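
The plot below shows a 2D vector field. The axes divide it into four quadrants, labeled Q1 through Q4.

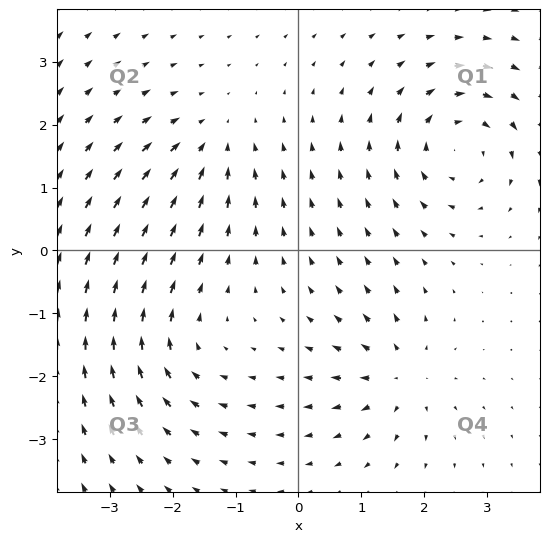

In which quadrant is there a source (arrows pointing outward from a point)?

Q4

The source sits at approximately (1.6, -2.0), which lies in quadrant Q4. The divergence there is about +5, positive as expected for a source.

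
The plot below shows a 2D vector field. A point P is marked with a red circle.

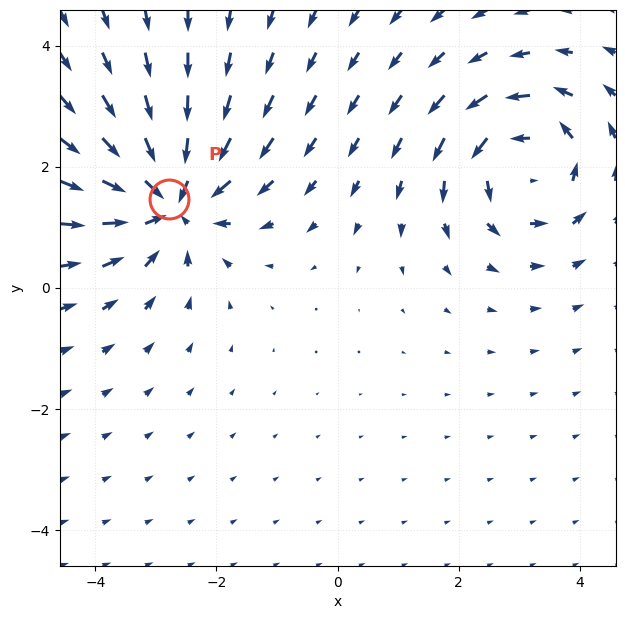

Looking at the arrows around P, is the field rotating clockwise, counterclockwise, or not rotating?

not rotating

Near P at (-2.8, 1.5) the arrows show no circulation. The curl there is ≈0.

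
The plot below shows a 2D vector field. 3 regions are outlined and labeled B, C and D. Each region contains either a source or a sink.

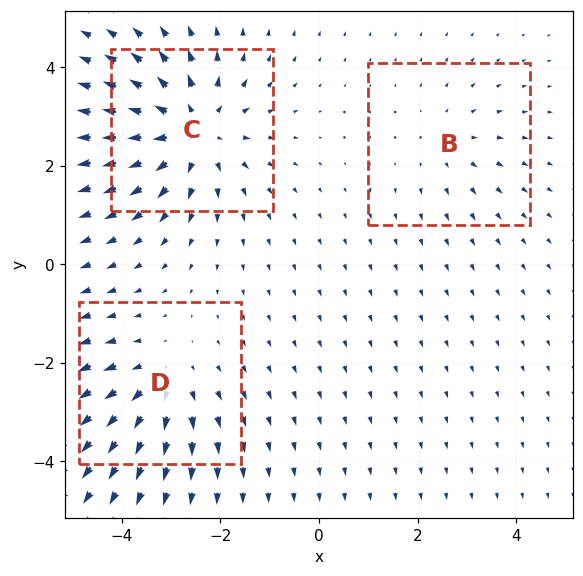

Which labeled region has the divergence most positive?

C

Divergence at each region's feature centre — B: about +2, C: about +5, D: about +3. Region C is most positive.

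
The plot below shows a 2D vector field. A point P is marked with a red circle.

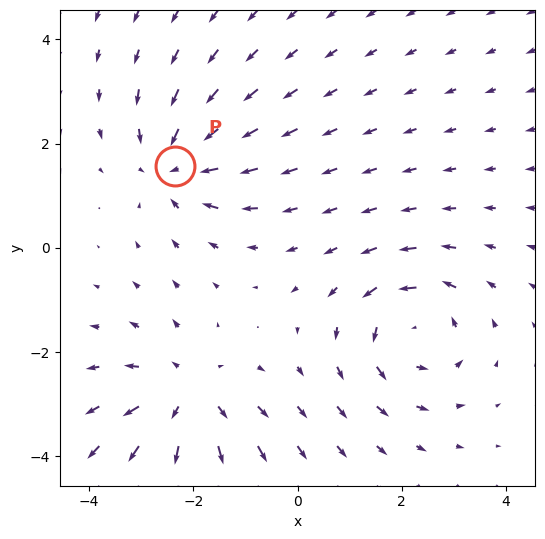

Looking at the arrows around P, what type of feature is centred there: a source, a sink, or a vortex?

At P (-2.3, 1.6) the arrows converge inward. Divergence about -5, curl ≈0 — negative divergence with near-zero curl is a sink.

sink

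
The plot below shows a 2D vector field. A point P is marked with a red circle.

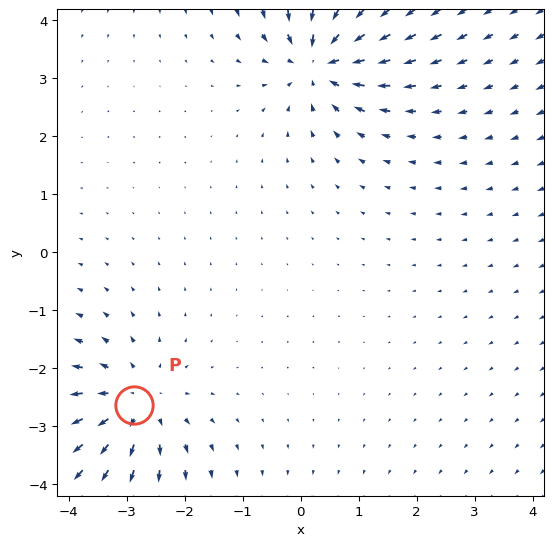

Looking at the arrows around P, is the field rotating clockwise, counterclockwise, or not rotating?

not rotating

Near P at (-2.9, -2.6) the arrows show no circulation. The curl there is ≈0.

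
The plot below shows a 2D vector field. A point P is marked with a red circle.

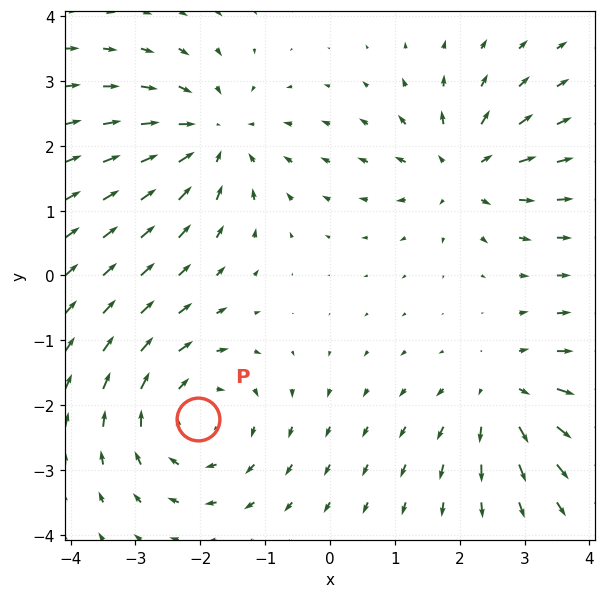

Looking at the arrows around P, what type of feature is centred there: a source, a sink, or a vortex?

At P (-2.0, -2.2) the arrows circulate clockwise. Divergence ≈0, curl about -3 — near-zero divergence with nonzero curl is a vortex.

vortex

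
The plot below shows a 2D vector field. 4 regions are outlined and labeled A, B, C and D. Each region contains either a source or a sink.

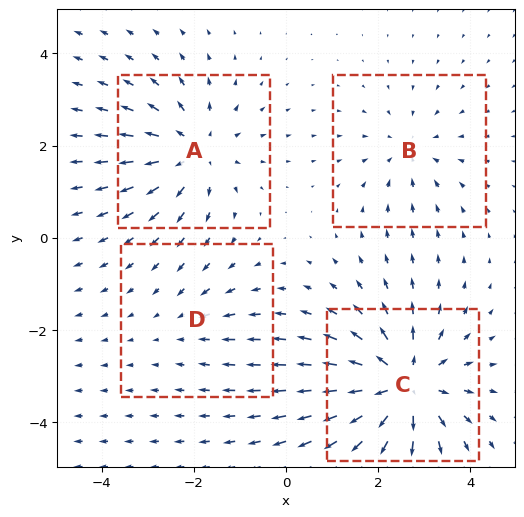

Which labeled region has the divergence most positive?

Divergence at each region's feature centre — A: about +5, B: about -3, C: about +7, D: about -2. Region C is most positive.

C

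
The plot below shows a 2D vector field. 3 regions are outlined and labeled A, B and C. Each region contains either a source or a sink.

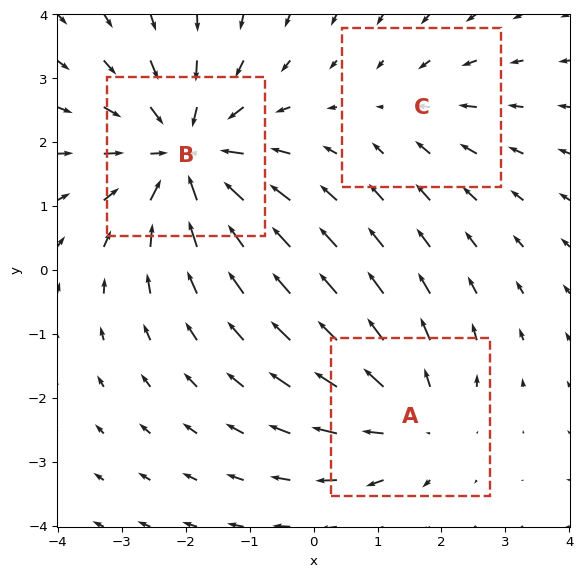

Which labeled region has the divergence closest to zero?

C

Divergence at each region's feature centre — A: about +3, B: about -4, C: about -2. Region C is closest to zero.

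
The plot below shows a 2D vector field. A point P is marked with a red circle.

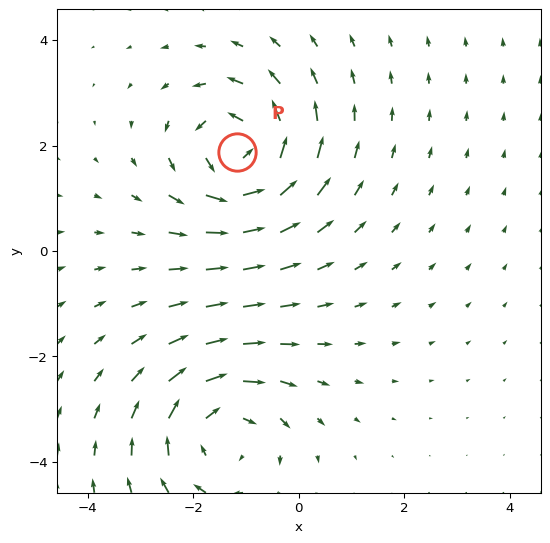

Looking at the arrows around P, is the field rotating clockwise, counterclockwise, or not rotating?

counterclockwise

Near P at (-1.2, 1.9) the arrows circulate counterclockwise. The curl (z-component) there is about +5; positive curl means counterclockwise rotation.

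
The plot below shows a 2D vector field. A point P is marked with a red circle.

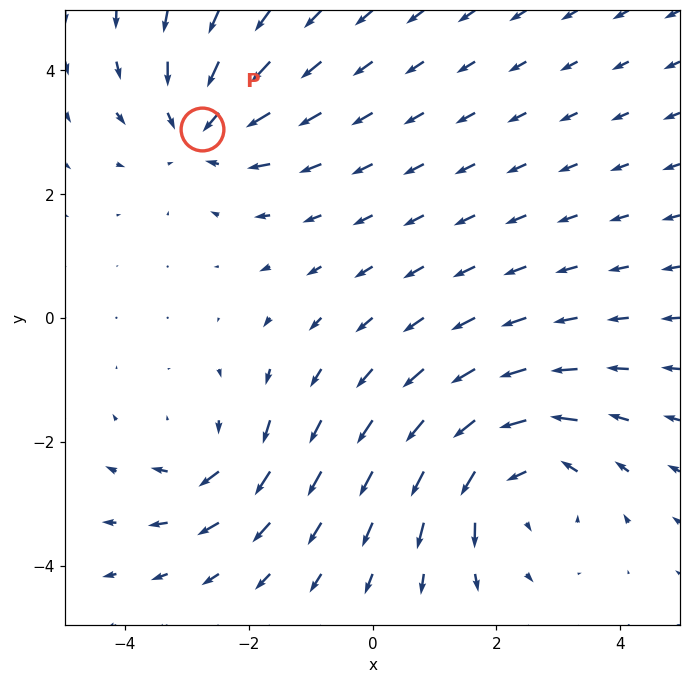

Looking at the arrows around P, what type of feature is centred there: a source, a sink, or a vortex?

sink

At P (-2.8, 3.0) the arrows converge inward. Divergence about -4, curl ≈0 — negative divergence with near-zero curl is a sink.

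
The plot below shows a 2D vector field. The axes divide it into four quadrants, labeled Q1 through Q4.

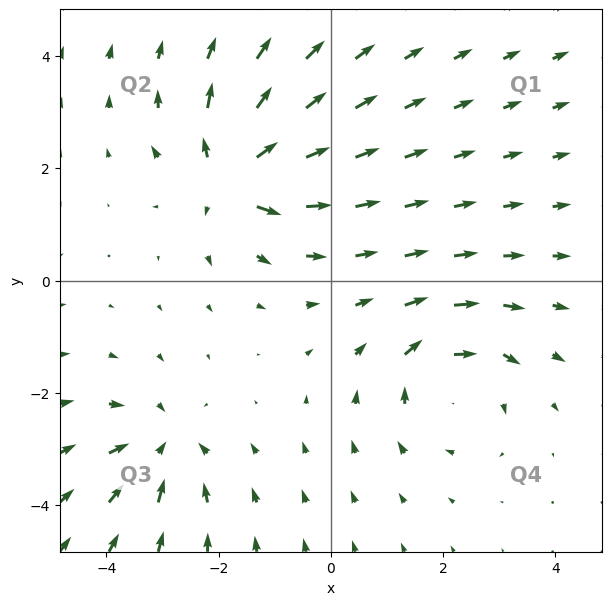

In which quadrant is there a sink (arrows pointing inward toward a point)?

The sink sits at approximately (-3.0, -3.0), which lies in quadrant Q3. The divergence there is about -3, negative as expected for a sink.

Q3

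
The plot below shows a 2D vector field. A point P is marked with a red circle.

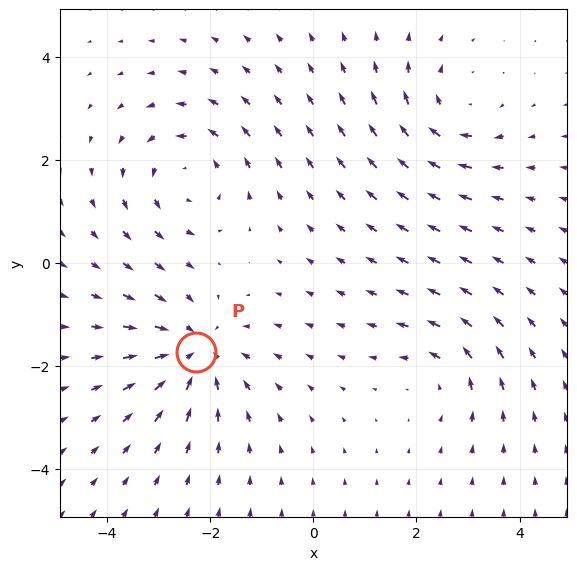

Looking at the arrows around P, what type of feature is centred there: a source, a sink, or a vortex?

sink

At P (-2.3, -1.7) the arrows converge inward. Divergence about -5, curl ≈0 — negative divergence with near-zero curl is a sink.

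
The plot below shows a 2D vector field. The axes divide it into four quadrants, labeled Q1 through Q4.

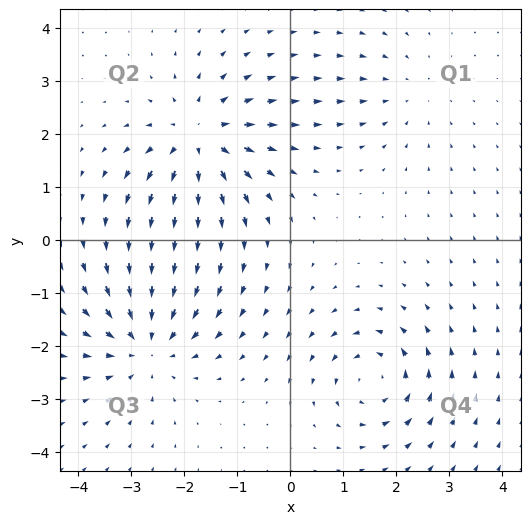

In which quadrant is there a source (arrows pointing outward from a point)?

The source sits at approximately (-1.7, 1.9), which lies in quadrant Q2. The divergence there is about +5, positive as expected for a source.

Q2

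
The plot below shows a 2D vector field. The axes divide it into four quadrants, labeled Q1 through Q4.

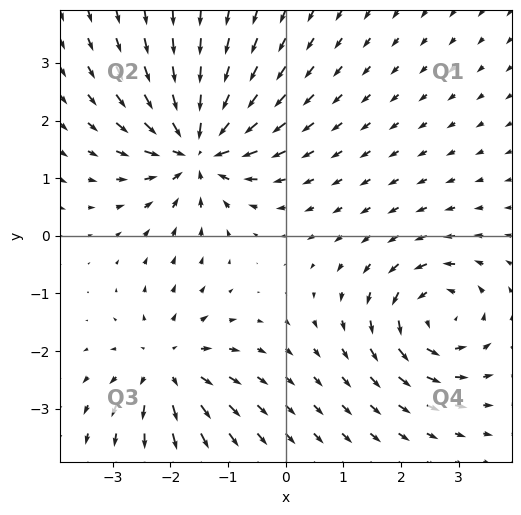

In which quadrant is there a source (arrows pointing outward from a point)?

The source sits at approximately (-2.1, -2.3), which lies in quadrant Q3. The divergence there is about +4, positive as expected for a source.

Q3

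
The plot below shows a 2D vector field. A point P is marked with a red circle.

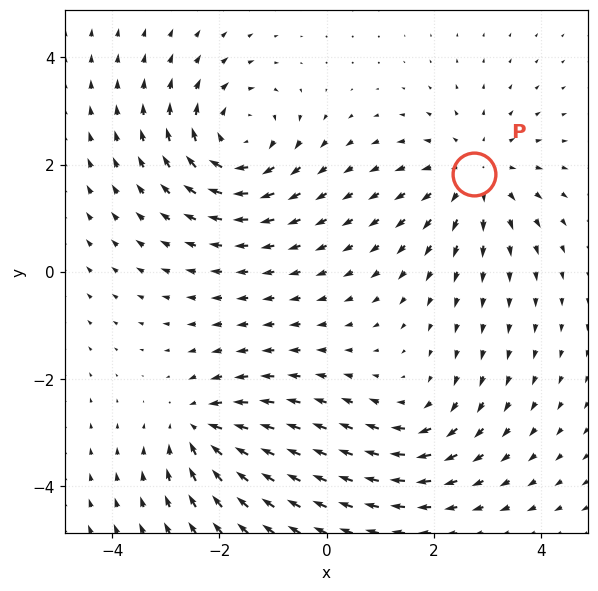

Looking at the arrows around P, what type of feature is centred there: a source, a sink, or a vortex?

At P (2.8, 1.8) the arrows spread outward. Divergence about +3, curl ≈0 — positive divergence with near-zero curl is a source.

source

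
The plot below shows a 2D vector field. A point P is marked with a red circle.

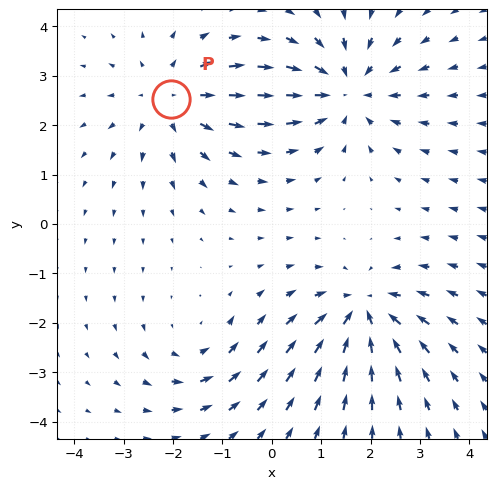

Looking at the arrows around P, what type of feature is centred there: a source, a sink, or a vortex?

source

At P (-2.0, 2.5) the arrows spread outward. Divergence about +4, curl ≈0 — positive divergence with near-zero curl is a source.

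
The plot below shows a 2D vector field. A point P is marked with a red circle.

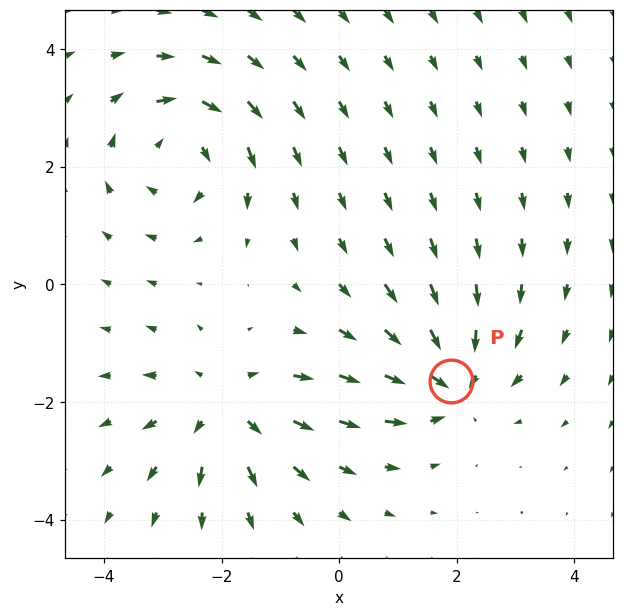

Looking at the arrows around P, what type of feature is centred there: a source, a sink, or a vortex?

sink

At P (1.9, -1.7) the arrows converge inward. Divergence about -5, curl ≈0 — negative divergence with near-zero curl is a sink.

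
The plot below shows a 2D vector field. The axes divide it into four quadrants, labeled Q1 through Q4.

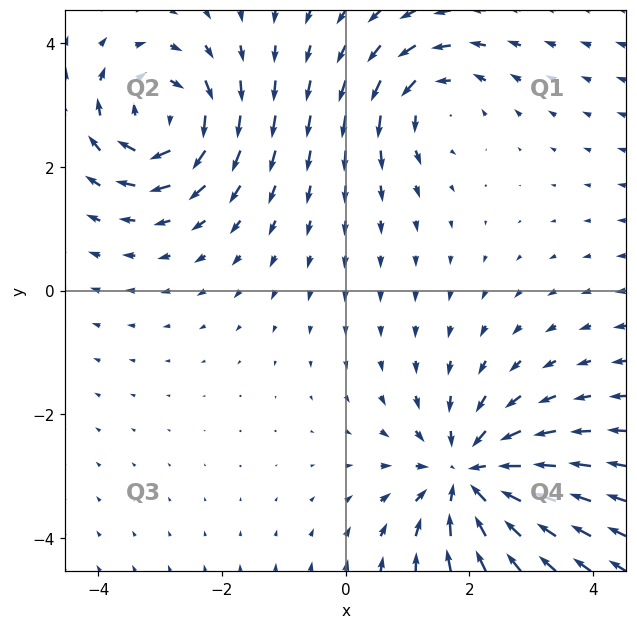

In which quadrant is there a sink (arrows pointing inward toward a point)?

The sink sits at approximately (2.0, -3.0), which lies in quadrant Q4. The divergence there is about -5, negative as expected for a sink.

Q4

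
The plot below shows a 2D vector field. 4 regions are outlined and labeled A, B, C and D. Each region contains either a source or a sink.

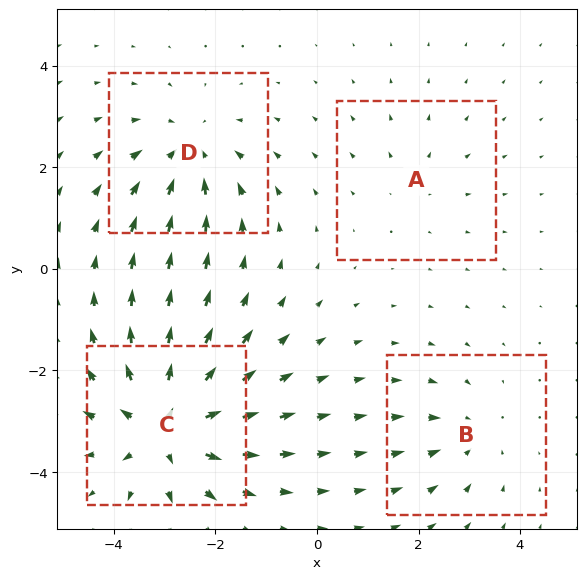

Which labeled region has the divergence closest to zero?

Divergence at each region's feature centre — A: about +2, B: about -3, C: about +7, D: about -4. Region A is closest to zero.

A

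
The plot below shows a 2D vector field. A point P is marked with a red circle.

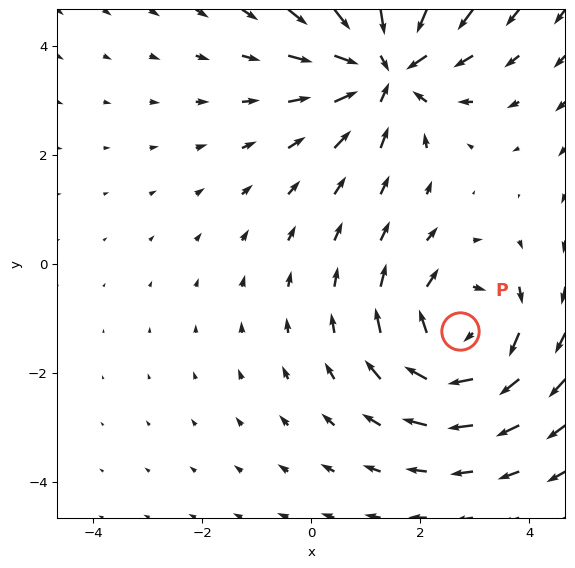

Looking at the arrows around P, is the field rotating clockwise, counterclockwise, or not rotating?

Near P at (2.7, -1.2) the arrows circulate clockwise. The curl (z-component) there is about -3; negative curl means clockwise rotation.

clockwise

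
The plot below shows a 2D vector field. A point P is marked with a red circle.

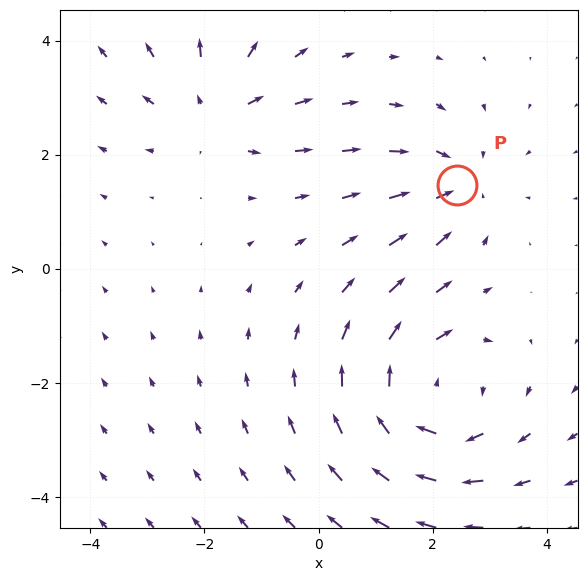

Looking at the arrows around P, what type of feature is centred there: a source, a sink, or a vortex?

sink

At P (2.4, 1.5) the arrows converge inward. Divergence about -3, curl ≈0 — negative divergence with near-zero curl is a sink.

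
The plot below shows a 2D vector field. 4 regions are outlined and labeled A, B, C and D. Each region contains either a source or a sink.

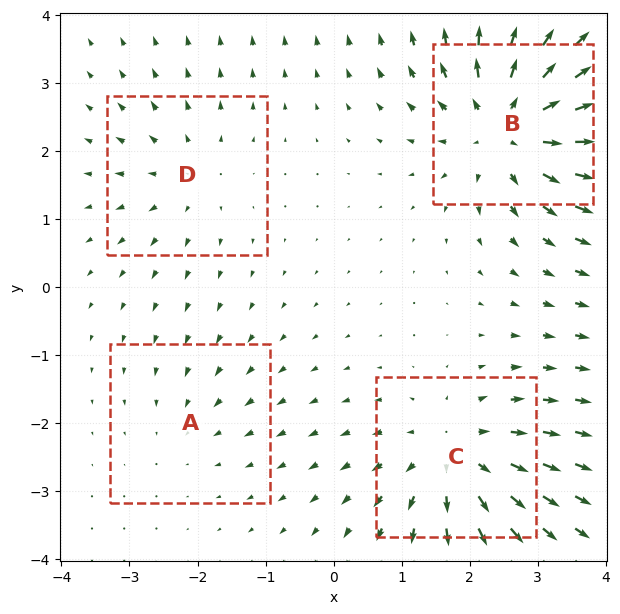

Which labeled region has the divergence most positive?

Divergence at each region's feature centre — A: about -2, B: about +7, C: about +5, D: about +3. Region B is most positive.

B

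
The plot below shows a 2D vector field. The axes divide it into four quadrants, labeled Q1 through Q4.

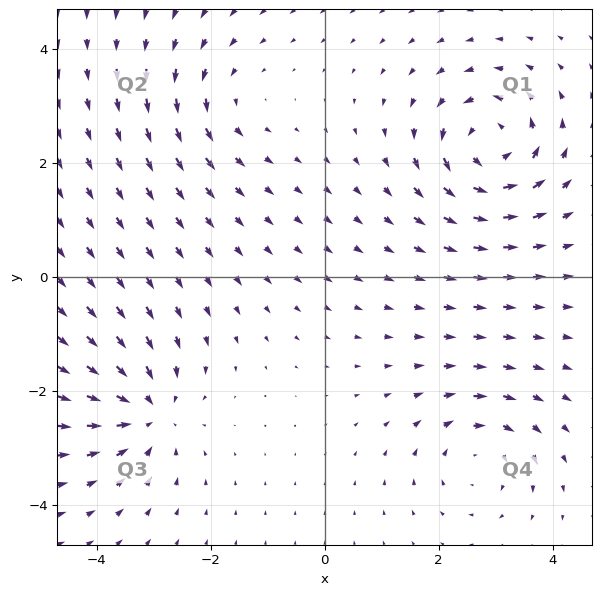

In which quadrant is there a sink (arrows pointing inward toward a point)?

The sink sits at approximately (-3.1, -2.4), which lies in quadrant Q3. The divergence there is about -5, negative as expected for a sink.

Q3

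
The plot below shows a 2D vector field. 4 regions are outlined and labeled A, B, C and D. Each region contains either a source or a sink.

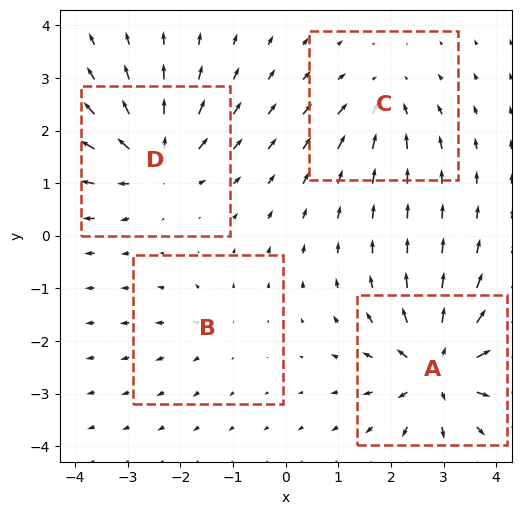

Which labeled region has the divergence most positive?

Divergence at each region's feature centre — A: about +8, B: about +3, C: about -4, D: about +6. Region A is most positive.

A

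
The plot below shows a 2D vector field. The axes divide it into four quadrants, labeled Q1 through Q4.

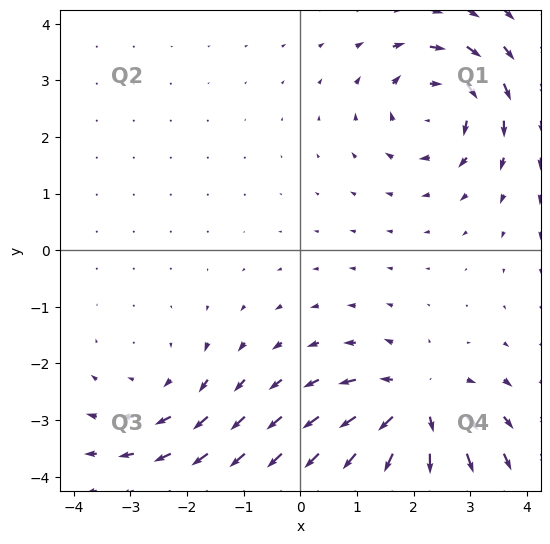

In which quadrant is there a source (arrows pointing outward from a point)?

Q4

The source sits at approximately (2.0, -2.8), which lies in quadrant Q4. The divergence there is about +6, positive as expected for a source.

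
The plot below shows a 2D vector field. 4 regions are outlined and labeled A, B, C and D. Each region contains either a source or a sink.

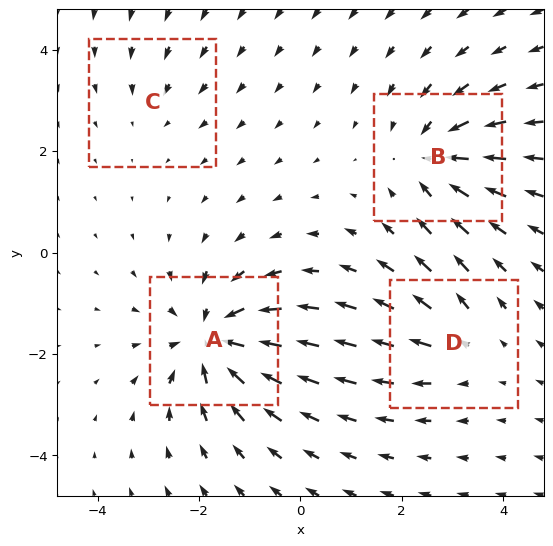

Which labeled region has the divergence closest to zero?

C

Divergence at each region's feature centre — A: about -7, B: about -5, C: about -2, D: about +3. Region C is closest to zero.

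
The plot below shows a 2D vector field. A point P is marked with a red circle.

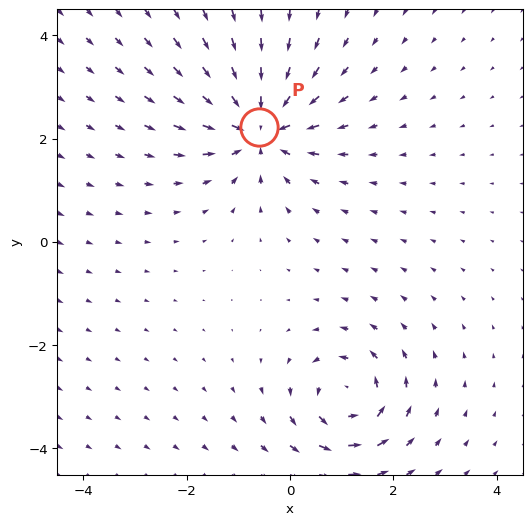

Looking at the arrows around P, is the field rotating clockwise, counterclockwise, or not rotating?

not rotating

Near P at (-0.6, 2.2) the arrows show no circulation. The curl there is ≈0.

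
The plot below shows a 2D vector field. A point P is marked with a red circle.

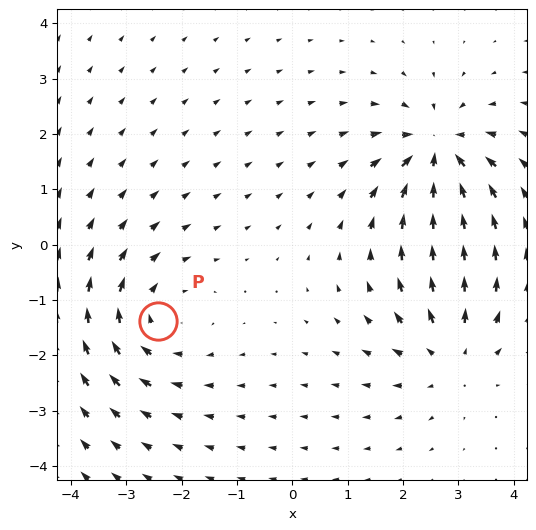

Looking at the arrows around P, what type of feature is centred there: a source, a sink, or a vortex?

vortex

At P (-2.4, -1.4) the arrows circulate clockwise. Divergence ≈0, curl about -3 — near-zero divergence with nonzero curl is a vortex.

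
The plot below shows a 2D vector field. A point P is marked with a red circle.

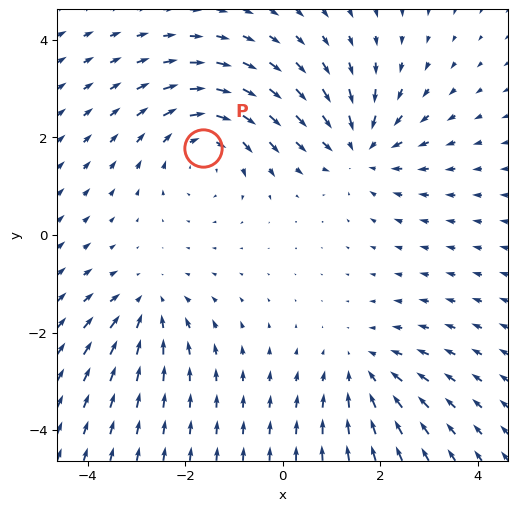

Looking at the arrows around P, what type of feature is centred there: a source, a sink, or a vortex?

At P (-1.6, 1.8) the arrows circulate clockwise. Divergence ≈0, curl about -4 — near-zero divergence with nonzero curl is a vortex.

vortex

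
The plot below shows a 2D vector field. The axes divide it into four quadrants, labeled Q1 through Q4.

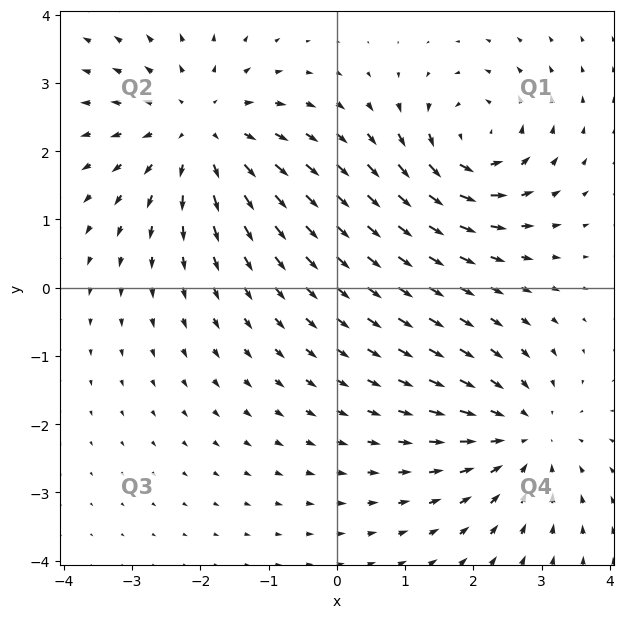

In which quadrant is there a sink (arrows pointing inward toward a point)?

Q4

The sink sits at approximately (2.7, -2.2), which lies in quadrant Q4. The divergence there is about -3, negative as expected for a sink.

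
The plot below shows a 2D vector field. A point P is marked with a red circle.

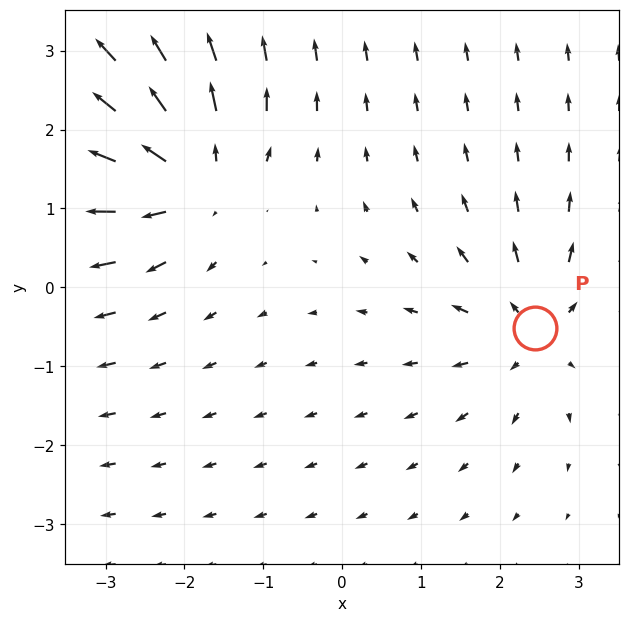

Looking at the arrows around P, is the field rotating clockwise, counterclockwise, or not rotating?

Near P at (2.4, -0.5) the arrows show no circulation. The curl there is ≈0.

not rotating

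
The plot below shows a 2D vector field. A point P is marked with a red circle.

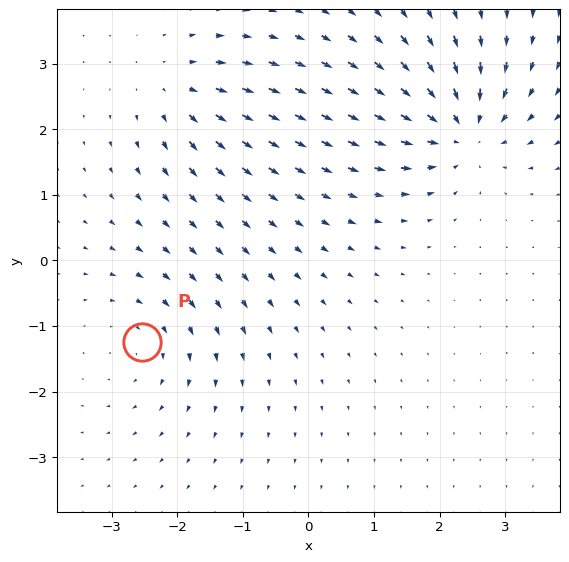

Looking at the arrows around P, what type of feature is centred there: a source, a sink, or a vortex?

At P (-2.5, -1.2) the arrows circulate clockwise. Divergence ≈0, curl about -3 — near-zero divergence with nonzero curl is a vortex.

vortex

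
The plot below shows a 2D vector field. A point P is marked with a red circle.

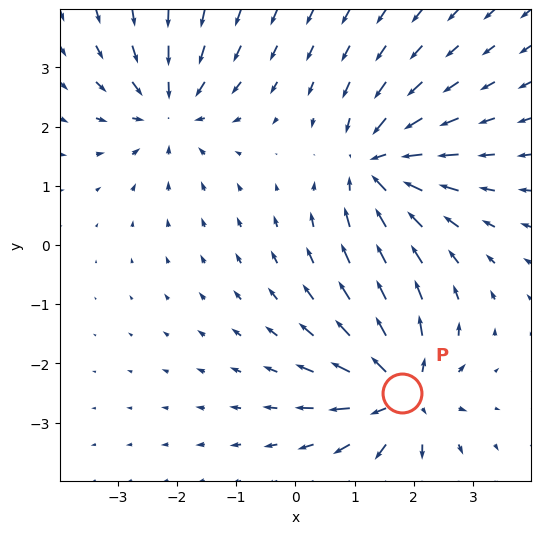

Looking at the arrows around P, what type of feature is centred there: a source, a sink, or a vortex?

source

At P (1.8, -2.5) the arrows spread outward. Divergence about +7, curl ≈0 — positive divergence with near-zero curl is a source.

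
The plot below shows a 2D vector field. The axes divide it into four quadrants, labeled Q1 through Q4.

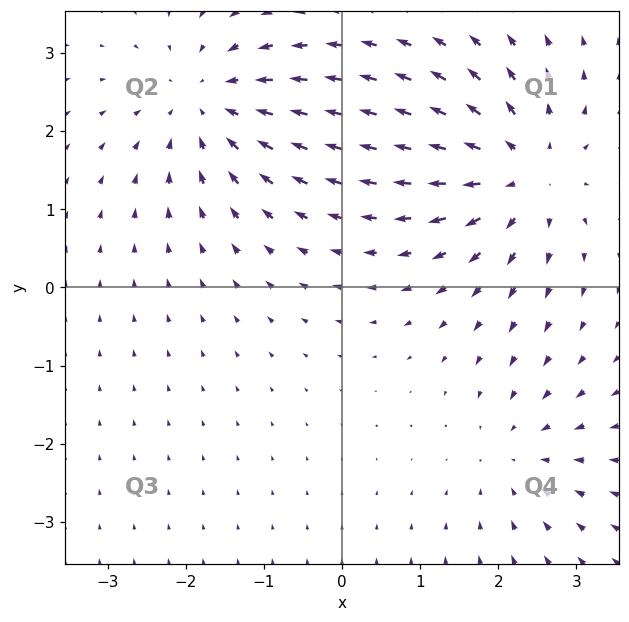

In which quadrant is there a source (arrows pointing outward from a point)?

The source sits at approximately (2.3, 1.5), which lies in quadrant Q1. The divergence there is about +5, positive as expected for a source.

Q1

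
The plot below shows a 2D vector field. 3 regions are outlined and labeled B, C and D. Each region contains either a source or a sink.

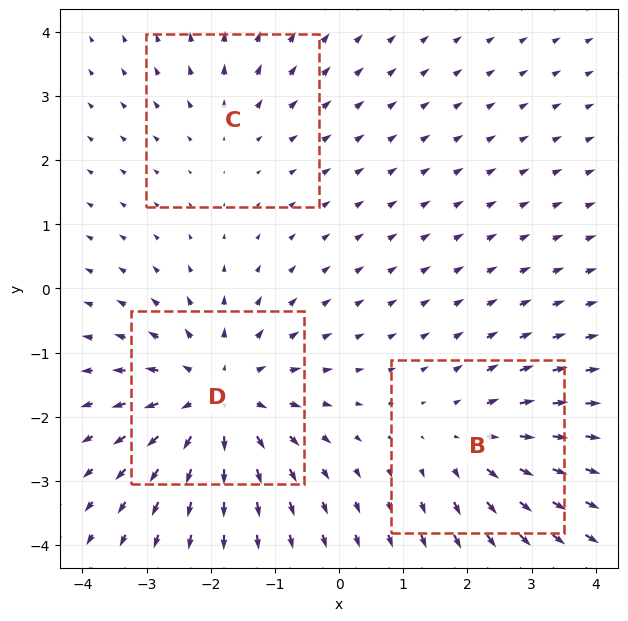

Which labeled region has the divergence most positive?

Divergence at each region's feature centre — B: about +3, C: about +2, D: about +4. Region D is most positive.

D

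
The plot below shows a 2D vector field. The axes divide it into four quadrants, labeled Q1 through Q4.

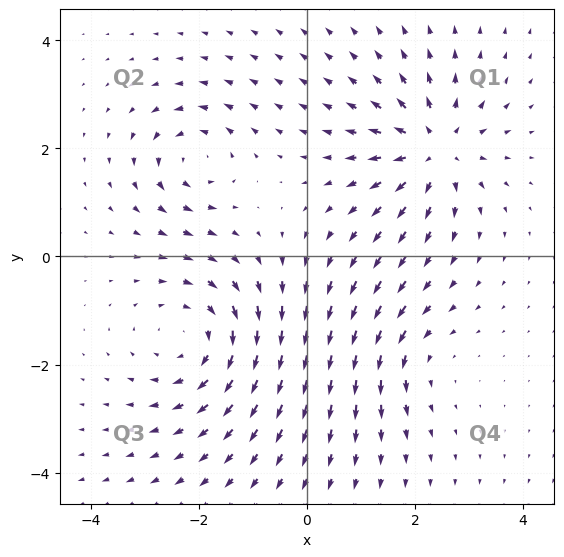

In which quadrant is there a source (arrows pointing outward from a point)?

The source sits at approximately (2.4, 2.0), which lies in quadrant Q1. The divergence there is about +5, positive as expected for a source.

Q1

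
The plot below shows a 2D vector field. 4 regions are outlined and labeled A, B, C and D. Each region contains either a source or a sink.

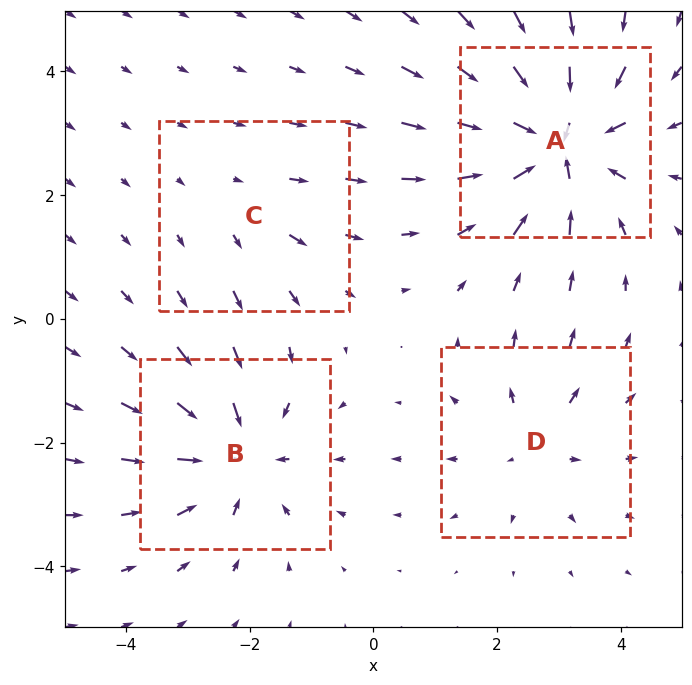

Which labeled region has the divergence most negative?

A

Divergence at each region's feature centre — A: about -7, B: about -5, C: about +2, D: about +3. Region A is most negative.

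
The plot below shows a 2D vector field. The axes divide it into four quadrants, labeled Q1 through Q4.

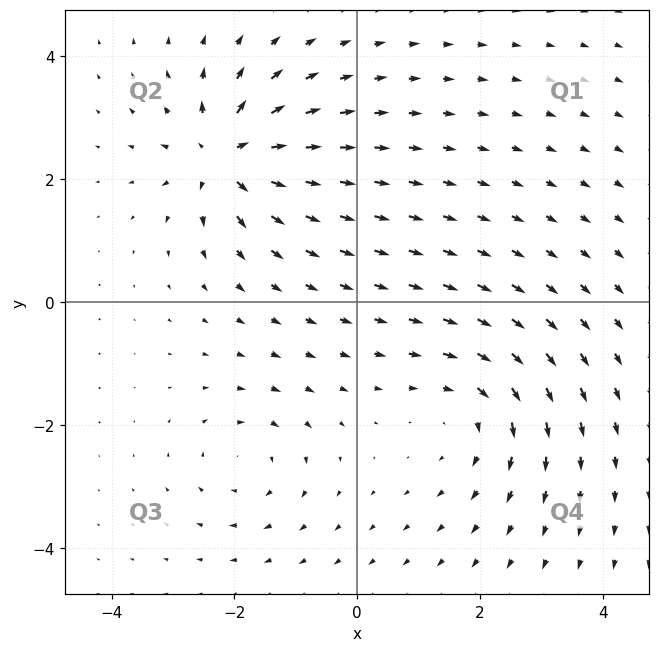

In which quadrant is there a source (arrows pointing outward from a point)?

The source sits at approximately (-2.1, 2.4), which lies in quadrant Q2. The divergence there is about +6, positive as expected for a source.

Q2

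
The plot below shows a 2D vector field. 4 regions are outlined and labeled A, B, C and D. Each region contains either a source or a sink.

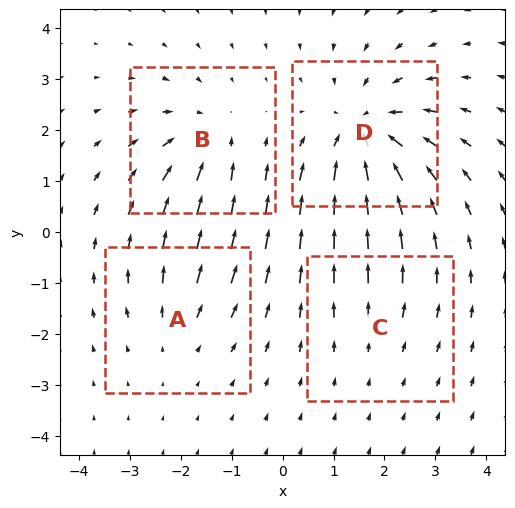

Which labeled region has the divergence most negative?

D

Divergence at each region's feature centre — A: about +3, B: about -4, C: about +2, D: about -6. Region D is most negative.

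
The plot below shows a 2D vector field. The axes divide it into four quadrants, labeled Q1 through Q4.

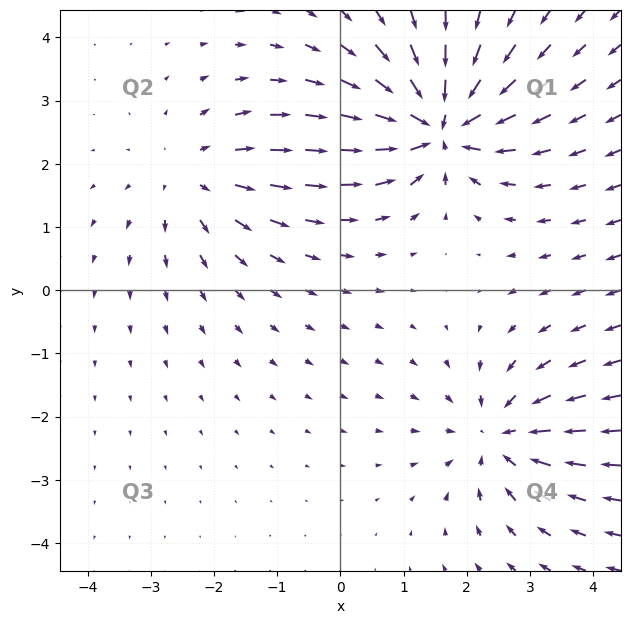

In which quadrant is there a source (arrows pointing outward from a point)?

The source sits at approximately (-2.3, 1.8), which lies in quadrant Q2. The divergence there is about +2, positive as expected for a source.

Q2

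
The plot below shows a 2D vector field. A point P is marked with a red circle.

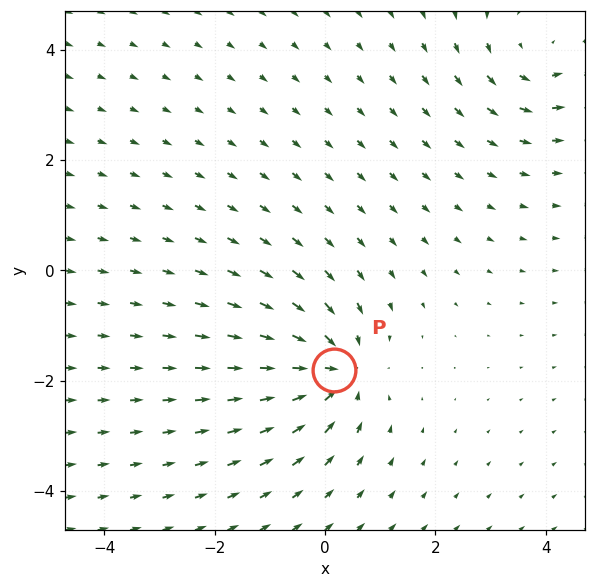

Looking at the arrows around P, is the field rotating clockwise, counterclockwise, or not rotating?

not rotating

Near P at (0.2, -1.8) the arrows show no circulation. The curl there is ≈0.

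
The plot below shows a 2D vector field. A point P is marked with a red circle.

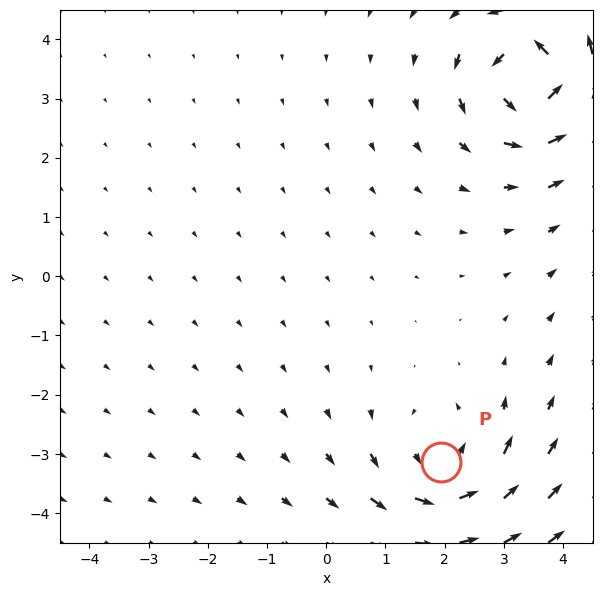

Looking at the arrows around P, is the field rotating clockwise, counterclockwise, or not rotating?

Near P at (1.9, -3.1) the arrows circulate counterclockwise. The curl (z-component) there is about +4; positive curl means counterclockwise rotation.

counterclockwise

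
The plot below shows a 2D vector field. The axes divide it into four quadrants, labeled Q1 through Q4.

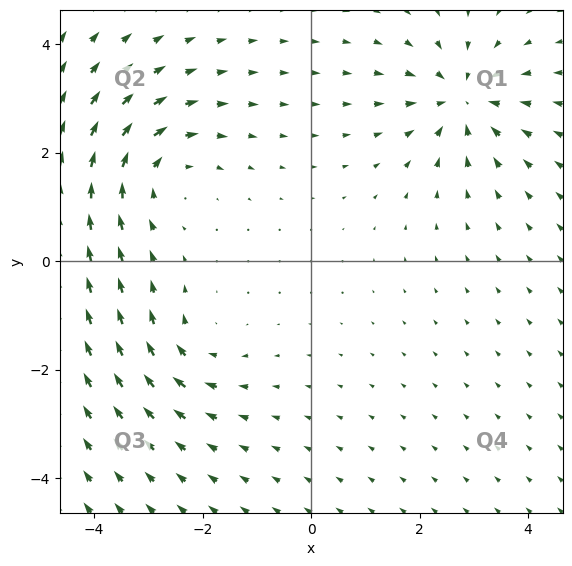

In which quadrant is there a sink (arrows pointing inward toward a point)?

Q1

The sink sits at approximately (2.8, 3.0), which lies in quadrant Q1. The divergence there is about -5, negative as expected for a sink.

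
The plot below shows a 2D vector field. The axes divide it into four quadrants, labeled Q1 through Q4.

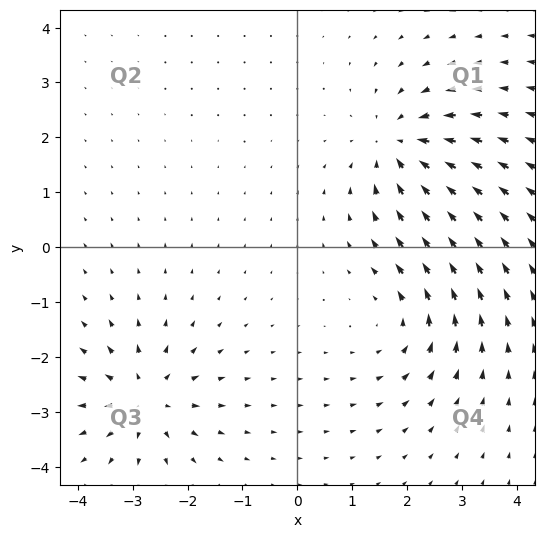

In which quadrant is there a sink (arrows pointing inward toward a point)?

Q1

The sink sits at approximately (1.9, 1.8), which lies in quadrant Q1. The divergence there is about -5, negative as expected for a sink.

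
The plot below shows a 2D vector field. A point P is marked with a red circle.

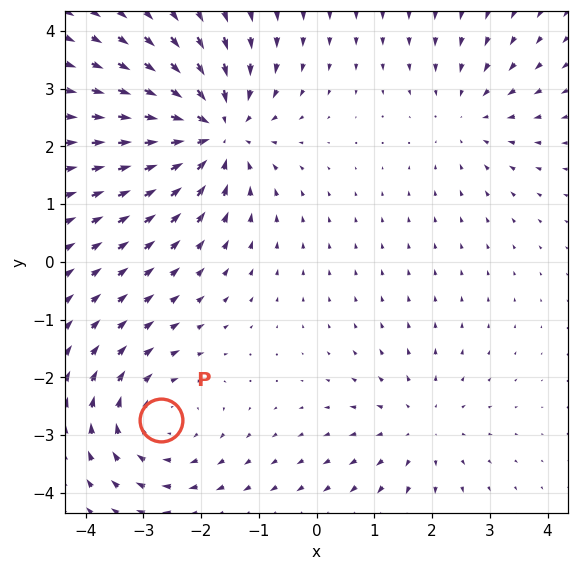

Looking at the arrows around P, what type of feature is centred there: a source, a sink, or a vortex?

At P (-2.7, -2.7) the arrows circulate clockwise. Divergence ≈0, curl about -3 — near-zero divergence with nonzero curl is a vortex.

vortex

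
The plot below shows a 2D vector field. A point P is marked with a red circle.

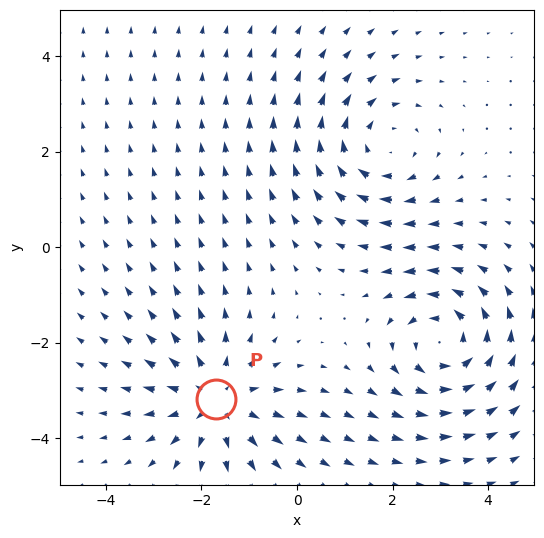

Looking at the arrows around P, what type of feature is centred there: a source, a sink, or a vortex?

source

At P (-1.7, -3.2) the arrows spread outward. Divergence about +4, curl ≈0 — positive divergence with near-zero curl is a source.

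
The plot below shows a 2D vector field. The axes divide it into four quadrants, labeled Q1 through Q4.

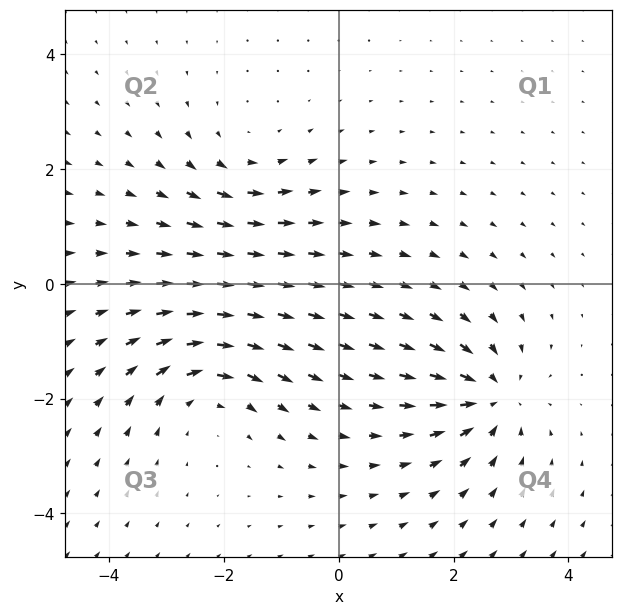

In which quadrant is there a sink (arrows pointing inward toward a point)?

The sink sits at approximately (2.6, -2.0), which lies in quadrant Q4. The divergence there is about -5, negative as expected for a sink.

Q4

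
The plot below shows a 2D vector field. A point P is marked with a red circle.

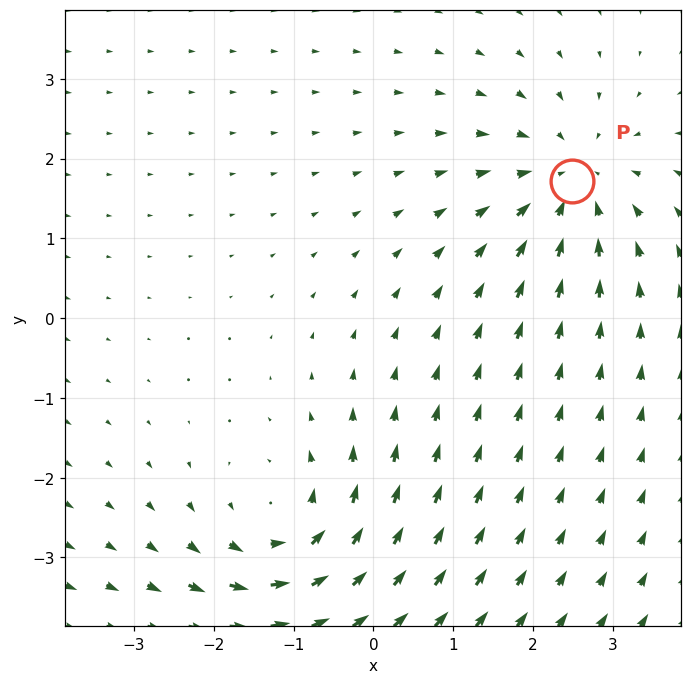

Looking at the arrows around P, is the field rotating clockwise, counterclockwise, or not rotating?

Near P at (2.5, 1.7) the arrows show no circulation. The curl there is ≈0.

not rotating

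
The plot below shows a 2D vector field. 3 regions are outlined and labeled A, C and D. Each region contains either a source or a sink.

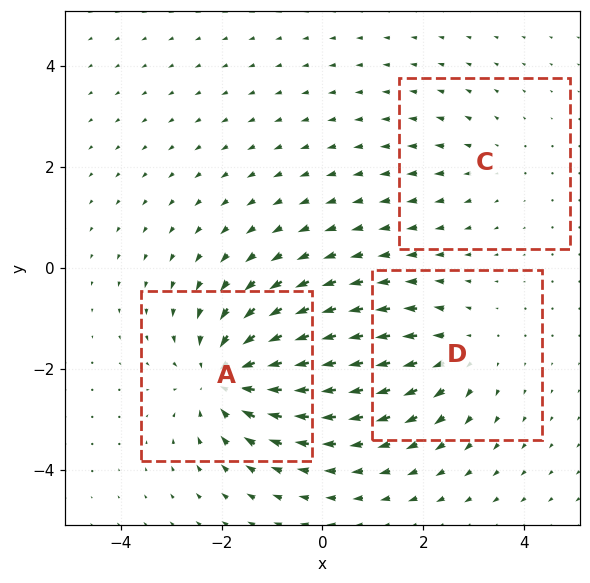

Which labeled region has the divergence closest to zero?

Divergence at each region's feature centre — A: about -5, C: about +2, D: about +3. Region C is closest to zero.

C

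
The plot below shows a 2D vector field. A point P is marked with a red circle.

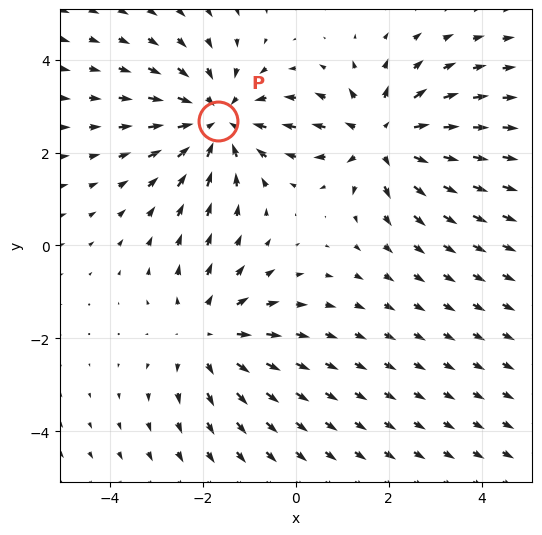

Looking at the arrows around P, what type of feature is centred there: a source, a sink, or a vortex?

sink

At P (-1.7, 2.7) the arrows converge inward. Divergence about -3, curl ≈0 — negative divergence with near-zero curl is a sink.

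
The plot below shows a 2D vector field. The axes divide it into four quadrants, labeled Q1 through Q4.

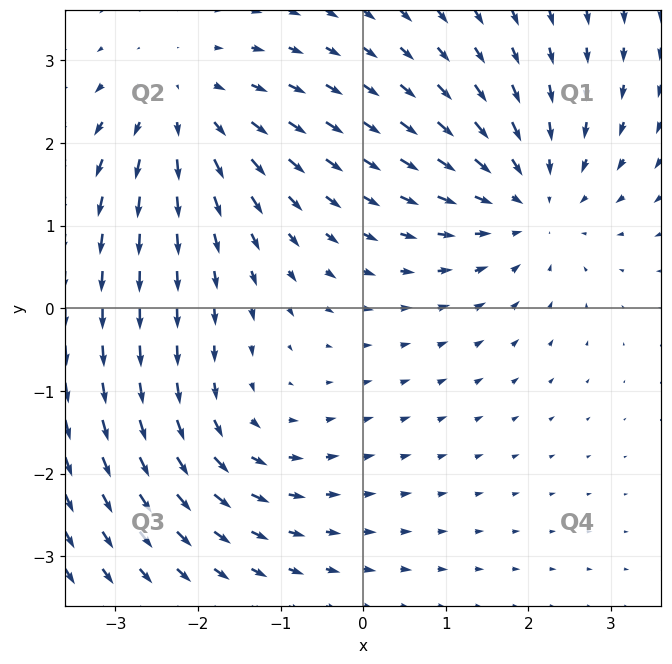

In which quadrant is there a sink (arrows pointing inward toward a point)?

Q1

The sink sits at approximately (2.0, 1.3), which lies in quadrant Q1. The divergence there is about -4, negative as expected for a sink.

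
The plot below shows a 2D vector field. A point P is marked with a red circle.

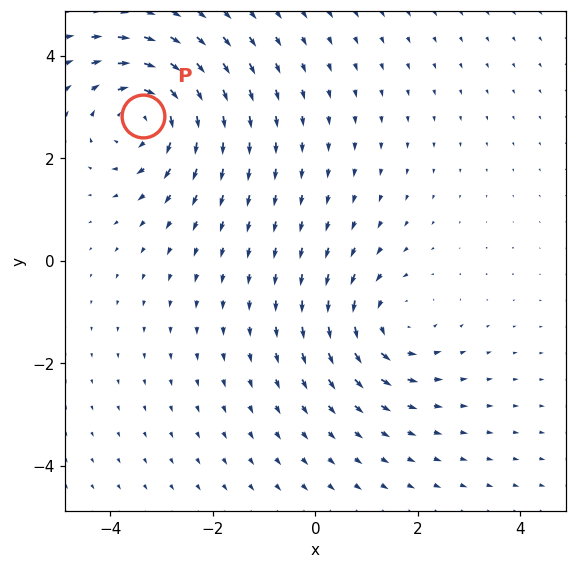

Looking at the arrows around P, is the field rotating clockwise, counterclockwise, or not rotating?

clockwise

Near P at (-3.4, 2.8) the arrows circulate clockwise. The curl (z-component) there is about -3; negative curl means clockwise rotation.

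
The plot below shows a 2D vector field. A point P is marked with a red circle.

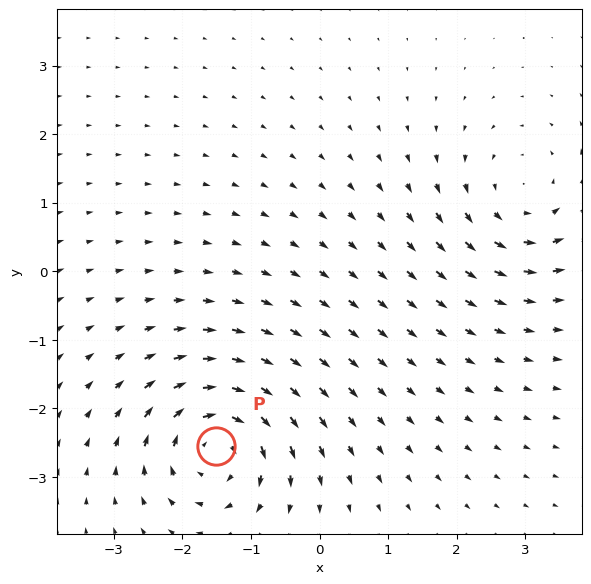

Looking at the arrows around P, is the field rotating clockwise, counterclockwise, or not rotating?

Near P at (-1.5, -2.5) the arrows circulate clockwise. The curl (z-component) there is about -5; negative curl means clockwise rotation.

clockwise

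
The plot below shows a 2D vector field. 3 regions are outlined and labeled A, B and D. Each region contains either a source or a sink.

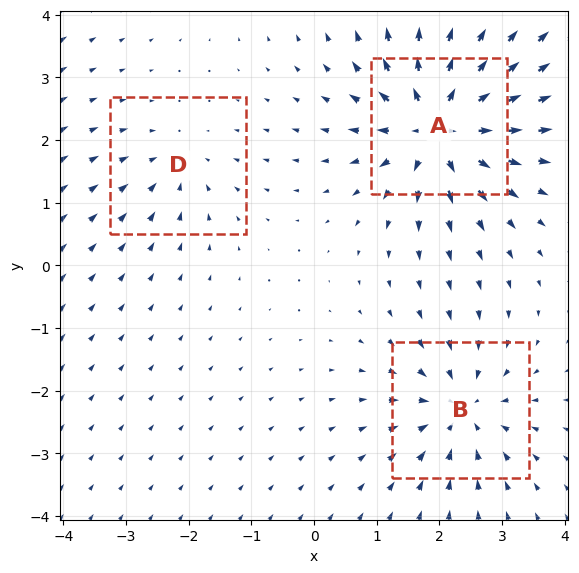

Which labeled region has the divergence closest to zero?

D

Divergence at each region's feature centre — A: about +6, B: about -4, D: about -2. Region D is closest to zero.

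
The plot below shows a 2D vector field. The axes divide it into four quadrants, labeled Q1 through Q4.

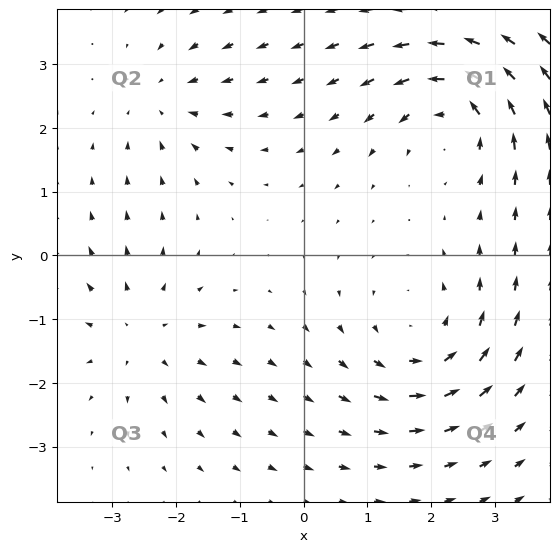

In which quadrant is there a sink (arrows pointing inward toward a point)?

Q2

The sink sits at approximately (-2.2, 2.4), which lies in quadrant Q2. The divergence there is about -3, negative as expected for a sink.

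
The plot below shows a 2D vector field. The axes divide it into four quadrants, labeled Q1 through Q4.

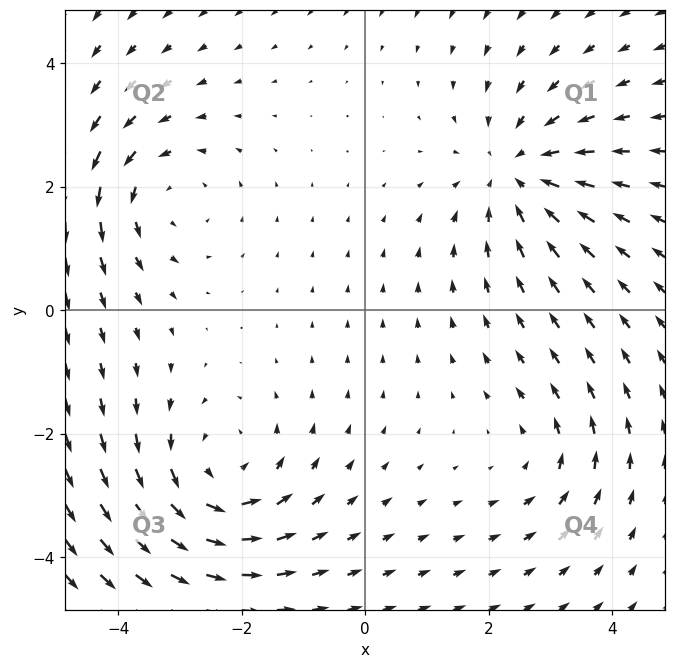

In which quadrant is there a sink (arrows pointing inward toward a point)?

The sink sits at approximately (2.5, 2.2), which lies in quadrant Q1. The divergence there is about -4, negative as expected for a sink.

Q1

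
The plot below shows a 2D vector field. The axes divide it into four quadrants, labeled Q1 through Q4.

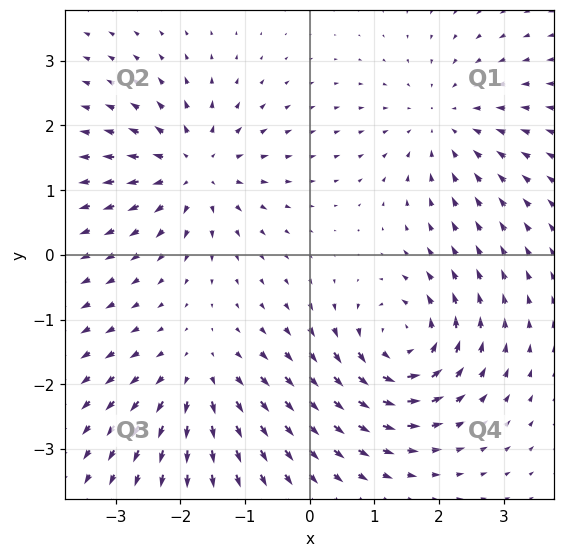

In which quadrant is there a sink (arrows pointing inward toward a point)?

The sink sits at approximately (2.1, 2.1), which lies in quadrant Q1. The divergence there is about -4, negative as expected for a sink.

Q1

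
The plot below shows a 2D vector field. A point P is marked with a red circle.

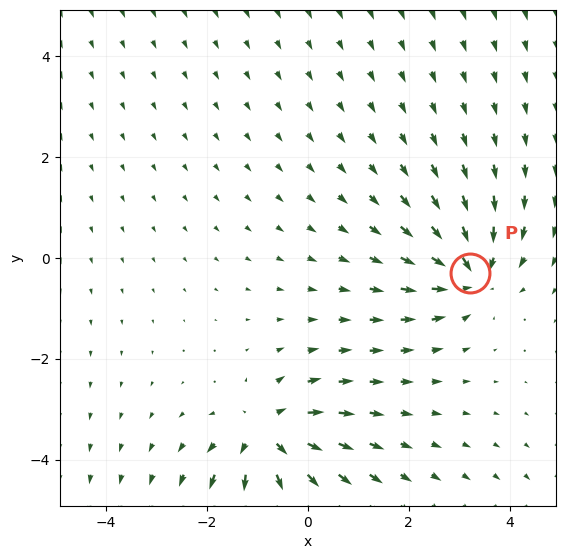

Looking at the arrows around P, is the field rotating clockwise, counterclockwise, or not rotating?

not rotating

Near P at (3.2, -0.3) the arrows show no circulation. The curl there is ≈0.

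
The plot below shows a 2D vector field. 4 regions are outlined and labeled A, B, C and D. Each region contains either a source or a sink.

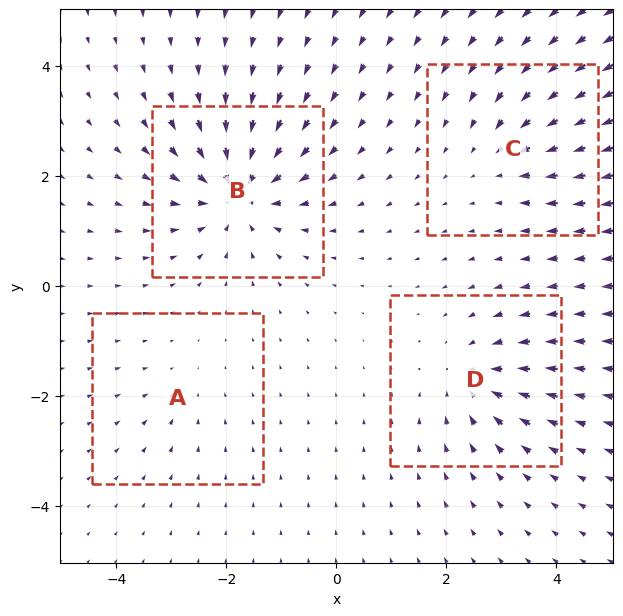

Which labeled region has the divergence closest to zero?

A

Divergence at each region's feature centre — A: about -2, B: about -8, C: about -4, D: about -5. Region A is closest to zero.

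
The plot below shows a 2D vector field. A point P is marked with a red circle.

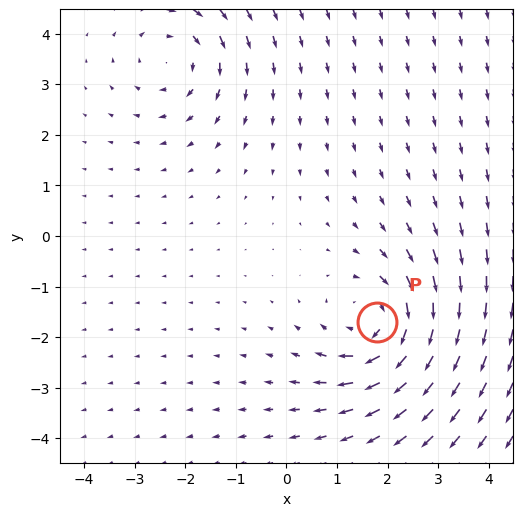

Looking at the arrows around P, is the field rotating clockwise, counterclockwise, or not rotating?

clockwise

Near P at (1.8, -1.7) the arrows circulate clockwise. The curl (z-component) there is about -4; negative curl means clockwise rotation.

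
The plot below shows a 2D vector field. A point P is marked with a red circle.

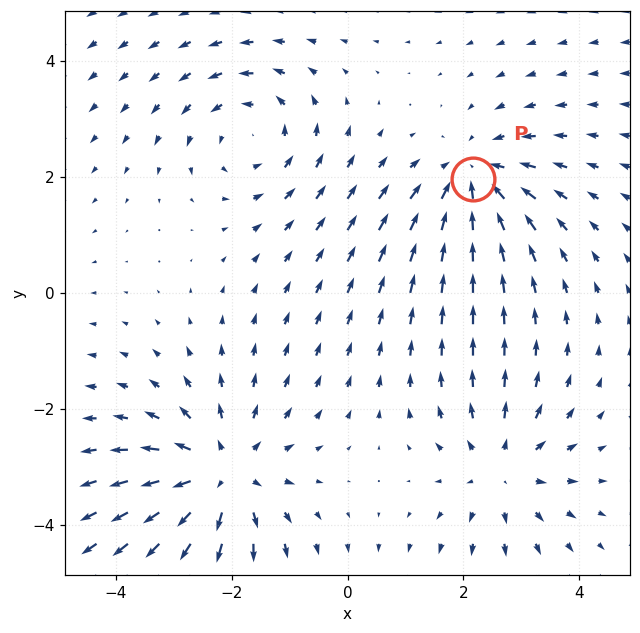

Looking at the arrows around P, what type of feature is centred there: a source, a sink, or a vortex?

sink

At P (2.2, 2.0) the arrows converge inward. Divergence about -4, curl ≈0 — negative divergence with near-zero curl is a sink.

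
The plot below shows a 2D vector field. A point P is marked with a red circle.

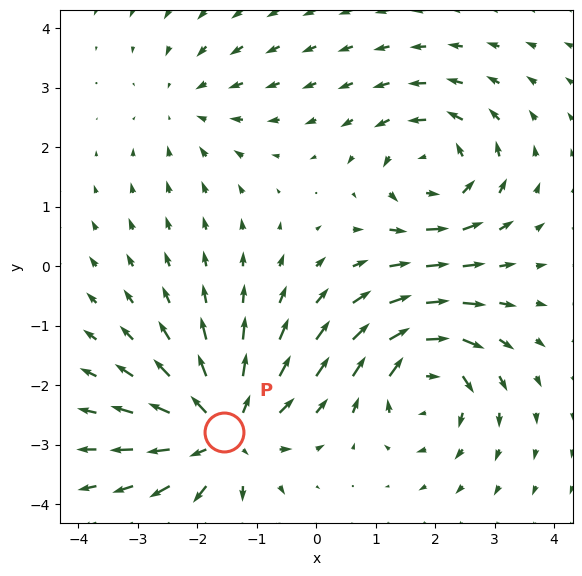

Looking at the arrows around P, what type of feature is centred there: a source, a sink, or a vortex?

At P (-1.6, -2.8) the arrows spread outward. Divergence about +5, curl ≈0 — positive divergence with near-zero curl is a source.

source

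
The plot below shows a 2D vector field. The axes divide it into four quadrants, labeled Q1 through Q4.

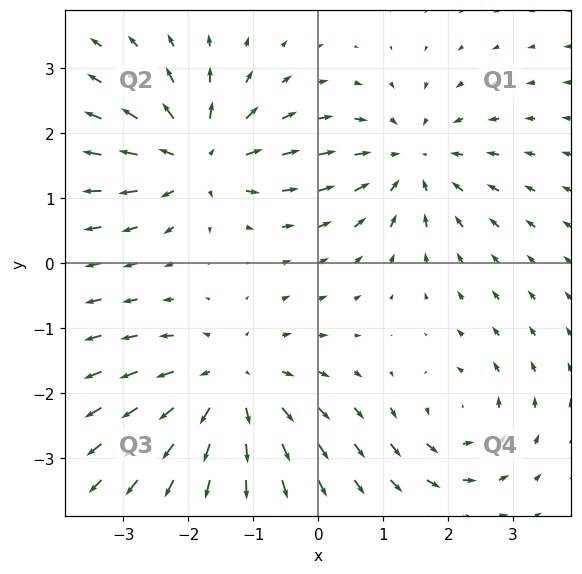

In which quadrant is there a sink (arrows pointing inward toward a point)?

The sink sits at approximately (1.4, 1.6), which lies in quadrant Q1. The divergence there is about -4, negative as expected for a sink.

Q1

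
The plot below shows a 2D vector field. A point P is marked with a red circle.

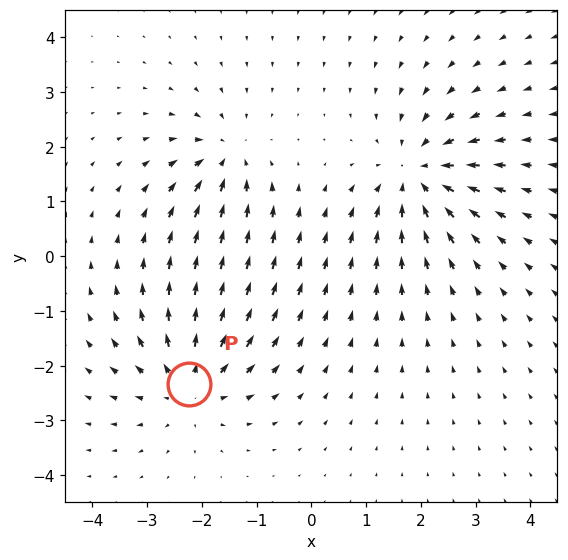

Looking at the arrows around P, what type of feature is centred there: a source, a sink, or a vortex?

source

At P (-2.2, -2.3) the arrows spread outward. Divergence about +4, curl ≈0 — positive divergence with near-zero curl is a source.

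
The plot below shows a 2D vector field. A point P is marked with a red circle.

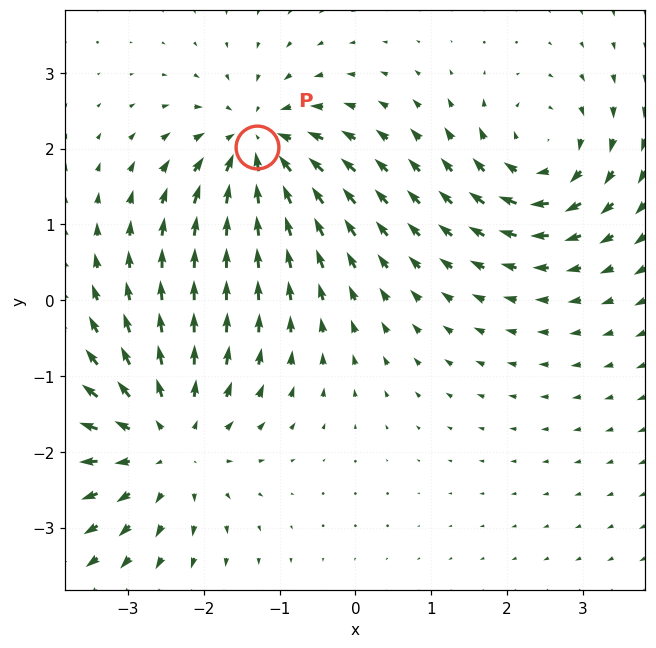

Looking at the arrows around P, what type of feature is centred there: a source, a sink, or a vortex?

At P (-1.3, 2.0) the arrows converge inward. Divergence about -6, curl ≈0 — negative divergence with near-zero curl is a sink.

sink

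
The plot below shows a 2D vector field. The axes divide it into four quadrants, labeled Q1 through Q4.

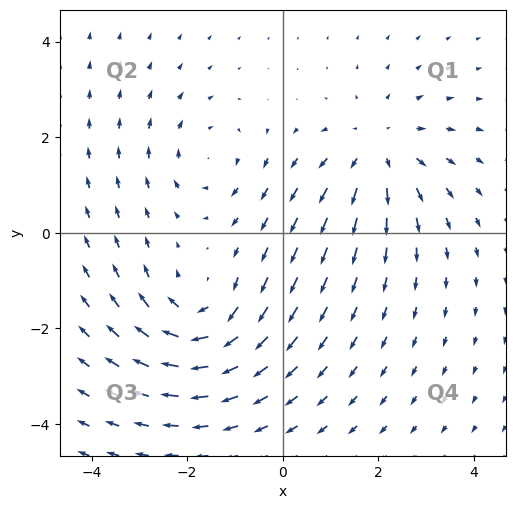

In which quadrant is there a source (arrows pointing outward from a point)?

The source sits at approximately (2.0, 1.7), which lies in quadrant Q1. The divergence there is about +4, positive as expected for a source.

Q1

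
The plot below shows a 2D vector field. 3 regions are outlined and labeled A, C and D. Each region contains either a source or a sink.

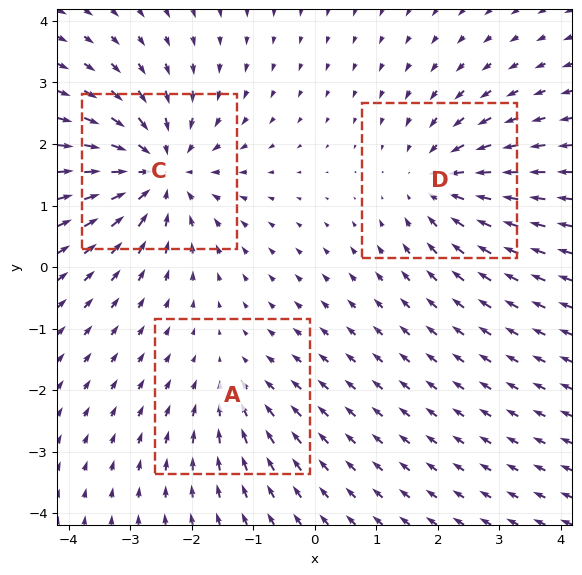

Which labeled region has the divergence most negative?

Divergence at each region's feature centre — A: about -2, C: about -5, D: about -3. Region C is most negative.

C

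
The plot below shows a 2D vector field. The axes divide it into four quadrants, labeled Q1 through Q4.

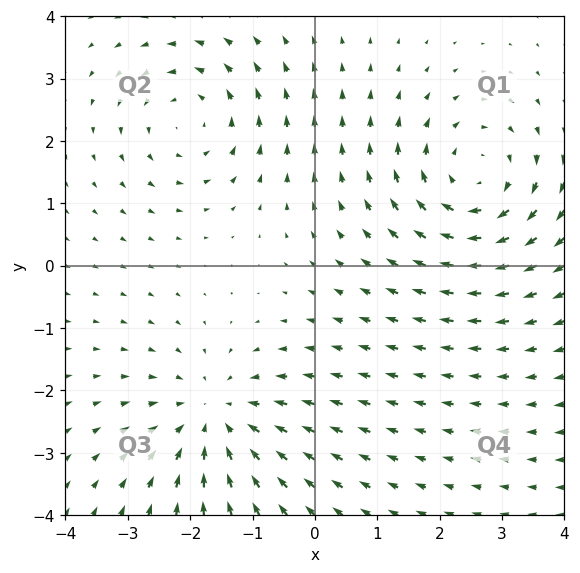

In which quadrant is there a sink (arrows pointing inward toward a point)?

Q3

The sink sits at approximately (-1.6, -2.4), which lies in quadrant Q3. The divergence there is about -4, negative as expected for a sink.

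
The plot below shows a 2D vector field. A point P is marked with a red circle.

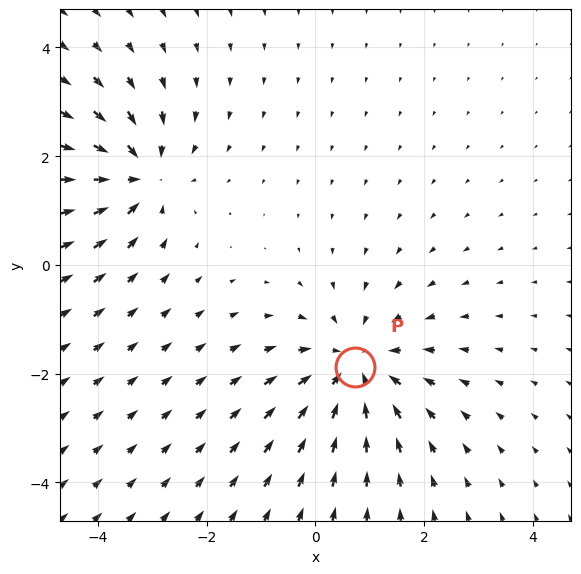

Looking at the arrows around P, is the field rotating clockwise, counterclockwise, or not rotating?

Near P at (0.7, -1.9) the arrows show no circulation. The curl there is ≈0.

not rotating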